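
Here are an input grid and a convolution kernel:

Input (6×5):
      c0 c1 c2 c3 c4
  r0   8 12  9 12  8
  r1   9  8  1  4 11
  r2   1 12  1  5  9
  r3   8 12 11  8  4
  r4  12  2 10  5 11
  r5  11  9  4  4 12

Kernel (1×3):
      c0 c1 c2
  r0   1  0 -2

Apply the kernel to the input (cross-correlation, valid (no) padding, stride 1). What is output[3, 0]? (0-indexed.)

The receptive field on the input at this output position is [8 12 11]. Elementwise product with the kernel and sum: 8·1 + 11·-2.

-14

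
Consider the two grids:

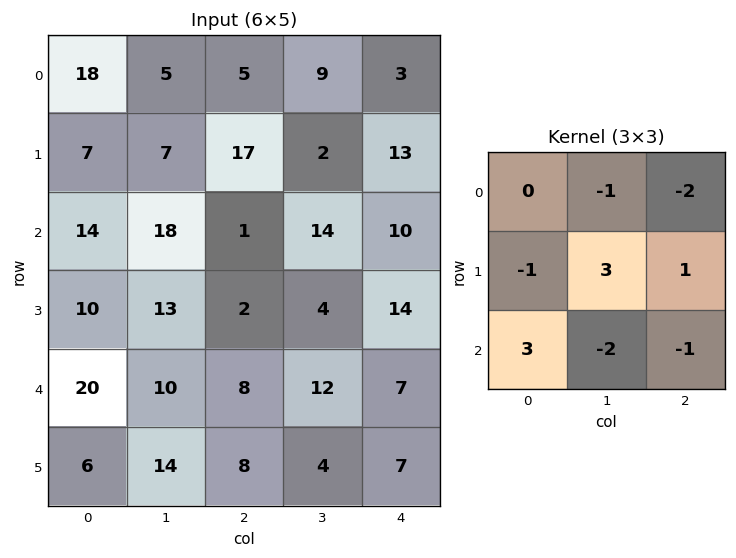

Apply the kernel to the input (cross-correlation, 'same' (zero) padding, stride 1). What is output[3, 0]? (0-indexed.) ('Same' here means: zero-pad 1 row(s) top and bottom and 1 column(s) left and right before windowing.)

-57

The receptive field on the zero-padded input at this output position is [0 14 18 / 0 10 13 / 0 20 10]. Elementwise product with the kernel and sum: 14·-1 + 18·-2 + 0·-1 + 10·3 + 13·1 + 0·3 + 20·-2 + 10·-1.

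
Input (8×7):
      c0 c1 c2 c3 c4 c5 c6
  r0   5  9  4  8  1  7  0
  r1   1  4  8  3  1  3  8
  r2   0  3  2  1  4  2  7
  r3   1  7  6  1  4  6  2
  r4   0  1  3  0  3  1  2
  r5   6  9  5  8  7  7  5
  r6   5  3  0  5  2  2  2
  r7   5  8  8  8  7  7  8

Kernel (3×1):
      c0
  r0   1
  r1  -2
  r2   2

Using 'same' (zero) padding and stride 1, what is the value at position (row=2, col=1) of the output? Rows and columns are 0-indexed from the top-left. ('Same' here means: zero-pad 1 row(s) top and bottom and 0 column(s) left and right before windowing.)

The receptive field on the zero-padded input at this output position is [4 / 3 / 7]. Elementwise product with the kernel and sum: 4·1 + 3·-2 + 7·2.

12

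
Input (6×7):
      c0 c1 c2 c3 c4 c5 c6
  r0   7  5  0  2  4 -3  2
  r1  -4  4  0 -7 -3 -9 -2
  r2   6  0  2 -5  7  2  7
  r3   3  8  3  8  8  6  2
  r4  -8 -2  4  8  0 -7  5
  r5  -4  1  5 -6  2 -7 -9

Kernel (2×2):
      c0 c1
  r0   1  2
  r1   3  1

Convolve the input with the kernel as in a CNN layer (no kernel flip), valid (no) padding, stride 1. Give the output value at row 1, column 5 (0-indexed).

0

The receptive field on the input at this output position is [-9 -2 / 2 7]. Elementwise product with the kernel and sum: -9·1 + -2·2 + 2·3 + 7·1.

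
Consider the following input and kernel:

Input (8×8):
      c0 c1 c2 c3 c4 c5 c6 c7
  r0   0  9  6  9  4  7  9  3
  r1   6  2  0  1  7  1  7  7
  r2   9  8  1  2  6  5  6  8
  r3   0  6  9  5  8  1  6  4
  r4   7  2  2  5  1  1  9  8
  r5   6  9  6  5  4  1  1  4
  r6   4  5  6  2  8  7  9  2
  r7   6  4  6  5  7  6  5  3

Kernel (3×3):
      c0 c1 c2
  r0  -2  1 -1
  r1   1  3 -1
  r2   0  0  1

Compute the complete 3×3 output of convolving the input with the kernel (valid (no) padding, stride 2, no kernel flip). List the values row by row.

16 -5 -1
0 11 1
19 25 5

Output[0,0]: The receptive field on the input at this output position is [0 9 6 / 6 2 0 / 9 8 1]. Elementwise product with the kernel and sum: 0·-2 + 9·1 + 6·-1 + 6·1 + 2·3 + 0·-1 + 1·1.
Output[0,1]: The receptive field on the input at this output position is [6 9 4 / 0 1 7 / 1 2 6]. Elementwise product with the kernel and sum: 6·-2 + 9·1 + 4·-1 + 0·1 + 1·3 + 7·-1 + 6·1.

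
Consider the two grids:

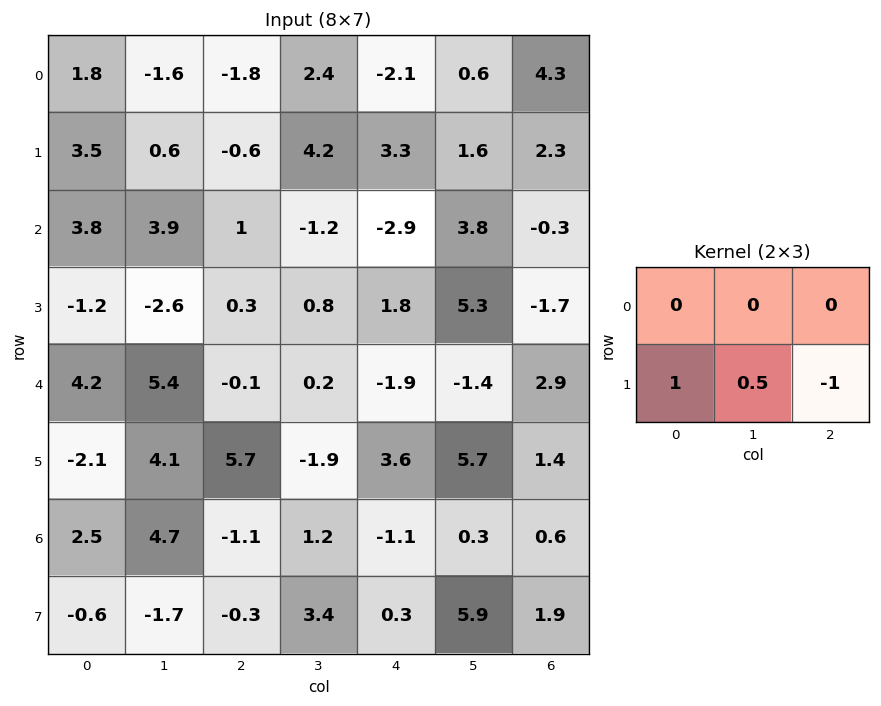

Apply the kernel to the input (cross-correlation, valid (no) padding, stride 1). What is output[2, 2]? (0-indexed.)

The receptive field on the input at this output position is [1 -1.2 -2.9 / 0.3 0.8 1.8]. Elementwise product with the kernel and sum: 0.3·1 + 0.8·0.5 + 1.8·-1.

-1.1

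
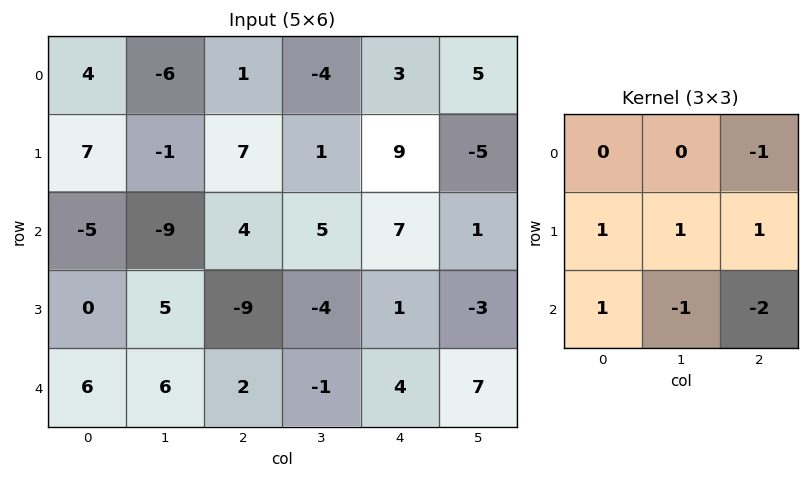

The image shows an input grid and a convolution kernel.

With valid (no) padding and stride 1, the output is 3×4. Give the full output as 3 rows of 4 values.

8 -12 -1 -4
-4 21 0 19
-12 -7 -24 -26

Output[0,0]: The receptive field on the input at this output position is [4 -6 1 / 7 -1 7 / -5 -9 4]. Elementwise product with the kernel and sum: 1·-1 + 7·1 + -1·1 + 7·1 + -5·1 + -9·-1 + 4·-2.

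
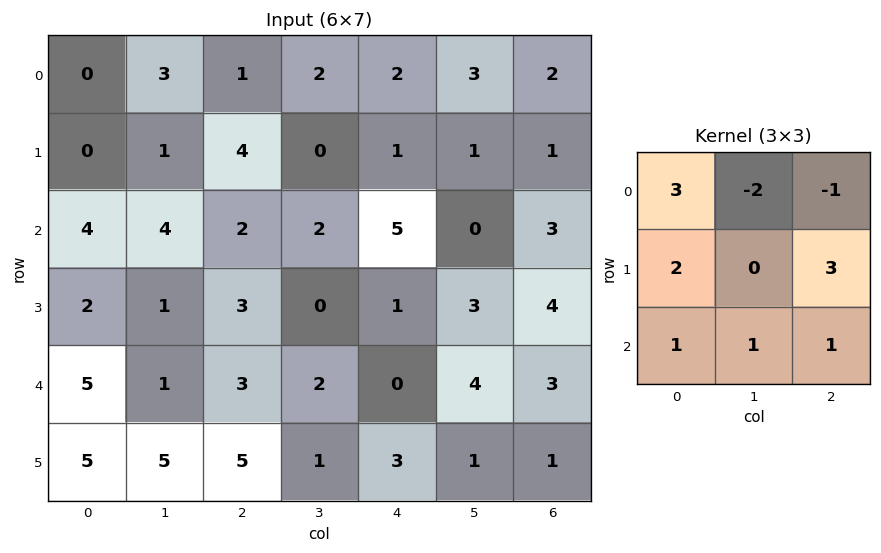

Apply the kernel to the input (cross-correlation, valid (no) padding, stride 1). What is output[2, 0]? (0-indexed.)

24

The receptive field on the input at this output position is [4 4 2 / 2 1 3 / 5 1 3]. Elementwise product with the kernel and sum: 4·3 + 4·-2 + 2·-1 + 2·2 + 3·3 + 5·1 + 1·1 + 3·1.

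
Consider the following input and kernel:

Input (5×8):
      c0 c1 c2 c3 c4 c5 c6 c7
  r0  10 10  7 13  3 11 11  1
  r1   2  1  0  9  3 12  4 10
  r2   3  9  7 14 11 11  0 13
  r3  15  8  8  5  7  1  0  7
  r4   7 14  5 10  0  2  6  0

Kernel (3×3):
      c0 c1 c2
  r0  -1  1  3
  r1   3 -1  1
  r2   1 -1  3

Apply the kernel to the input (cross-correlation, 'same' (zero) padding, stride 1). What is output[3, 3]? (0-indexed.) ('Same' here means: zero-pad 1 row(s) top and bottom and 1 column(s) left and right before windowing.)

61

The receptive field on the zero-padded input at this output position is [7 14 11 / 8 5 7 / 5 10 0]. Elementwise product with the kernel and sum: 7·-1 + 14·1 + 11·3 + 8·3 + 5·-1 + 7·1 + 5·1 + 10·-1 + 0·3.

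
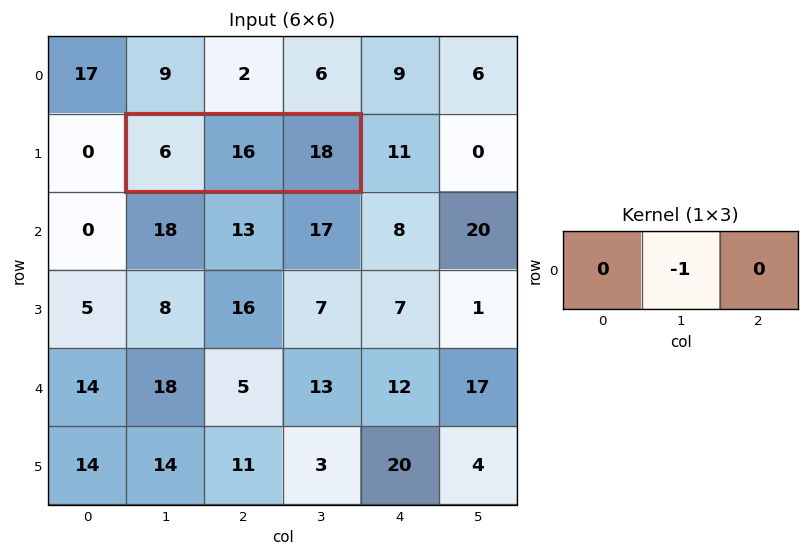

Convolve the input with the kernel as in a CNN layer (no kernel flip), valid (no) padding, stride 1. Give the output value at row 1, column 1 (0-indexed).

The receptive field on the input at this output position is [6 16 18]. Elementwise product with the kernel and sum: 16·-1.

-16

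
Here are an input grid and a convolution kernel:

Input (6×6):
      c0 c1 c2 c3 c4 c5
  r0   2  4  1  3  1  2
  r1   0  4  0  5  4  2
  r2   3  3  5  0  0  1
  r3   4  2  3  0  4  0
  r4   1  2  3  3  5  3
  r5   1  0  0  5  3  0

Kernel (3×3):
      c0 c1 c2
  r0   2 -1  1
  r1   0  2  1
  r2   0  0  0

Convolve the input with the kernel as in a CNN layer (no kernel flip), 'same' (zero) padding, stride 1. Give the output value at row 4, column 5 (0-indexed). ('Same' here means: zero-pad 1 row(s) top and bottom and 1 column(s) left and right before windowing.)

The receptive field on the zero-padded input at this output position is [4 0 0 / 5 3 0 / 3 0 0]. Elementwise product with the kernel and sum: 4·2 + 0·-1 + 0·1 + 3·2 + 0·1.

14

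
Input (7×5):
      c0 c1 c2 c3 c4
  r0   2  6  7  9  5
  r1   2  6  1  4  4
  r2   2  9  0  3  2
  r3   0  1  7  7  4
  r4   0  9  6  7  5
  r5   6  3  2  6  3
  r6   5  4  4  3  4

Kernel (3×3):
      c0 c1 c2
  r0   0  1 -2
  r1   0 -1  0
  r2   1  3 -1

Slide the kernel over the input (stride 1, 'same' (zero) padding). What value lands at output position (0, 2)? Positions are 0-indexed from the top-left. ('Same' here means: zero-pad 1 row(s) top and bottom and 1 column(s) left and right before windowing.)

The receptive field on the zero-padded input at this output position is [0 0 0 / 6 7 9 / 6 1 4]. Elementwise product with the kernel and sum: 0·1 + 0·-2 + 7·-1 + 6·1 + 1·3 + 4·-1.

-2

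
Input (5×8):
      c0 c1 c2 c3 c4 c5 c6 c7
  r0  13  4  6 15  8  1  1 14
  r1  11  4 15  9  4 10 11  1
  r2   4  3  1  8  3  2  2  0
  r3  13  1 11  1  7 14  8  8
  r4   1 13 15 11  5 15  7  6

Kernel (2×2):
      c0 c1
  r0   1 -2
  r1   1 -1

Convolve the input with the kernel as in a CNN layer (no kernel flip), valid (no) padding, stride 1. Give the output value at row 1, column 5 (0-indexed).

The receptive field on the input at this output position is [10 11 / 2 2]. Elementwise product with the kernel and sum: 10·1 + 11·-2 + 2·1 + 2·-1.

-12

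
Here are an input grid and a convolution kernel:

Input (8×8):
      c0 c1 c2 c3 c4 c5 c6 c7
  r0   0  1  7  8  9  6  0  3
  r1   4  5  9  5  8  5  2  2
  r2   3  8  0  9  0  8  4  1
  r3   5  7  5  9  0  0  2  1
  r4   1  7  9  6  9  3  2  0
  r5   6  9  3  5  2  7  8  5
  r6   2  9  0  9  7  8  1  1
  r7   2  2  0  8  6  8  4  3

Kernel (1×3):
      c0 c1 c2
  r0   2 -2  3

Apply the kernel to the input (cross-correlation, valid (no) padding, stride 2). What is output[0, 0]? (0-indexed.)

19

The receptive field on the input at this output position is [0 1 7]. Elementwise product with the kernel and sum: 0·2 + 1·-2 + 7·3.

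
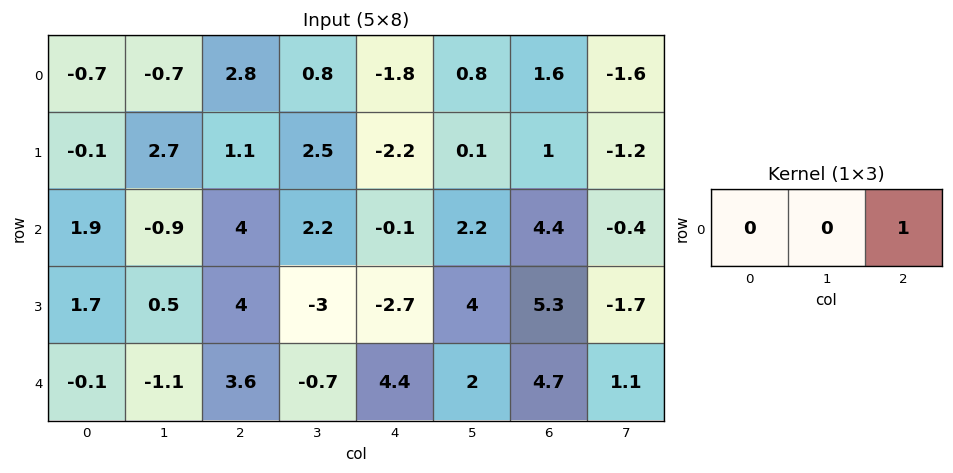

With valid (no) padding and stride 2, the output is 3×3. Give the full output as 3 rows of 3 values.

Output[0,0]: The receptive field on the input at this output position is [-0.7 -0.7 2.8]. Elementwise product with the kernel and sum: 2.8·1.
Output[0,1]: The receptive field on the input at this output position is [2.8 0.8 -1.8]. Elementwise product with the kernel and sum: -1.8·1.

2.8 -1.8 1.6
4 -0.1 4.4
3.6 4.4 4.7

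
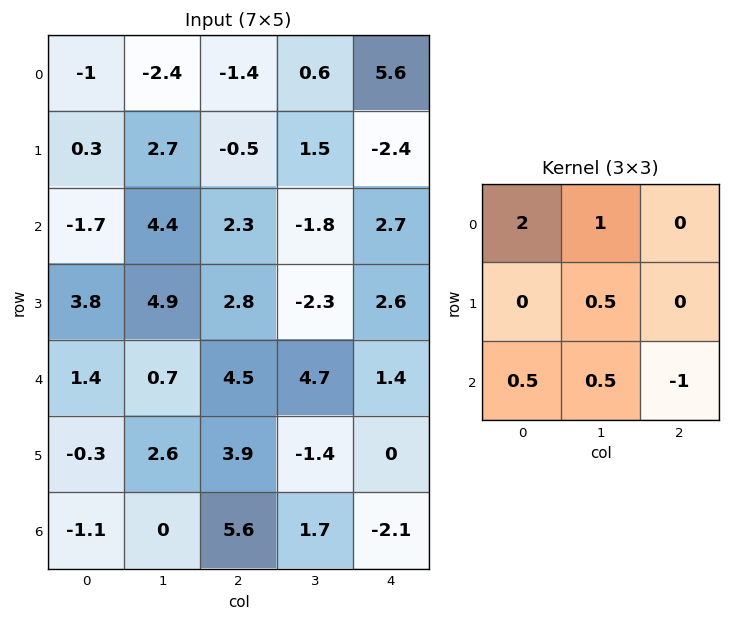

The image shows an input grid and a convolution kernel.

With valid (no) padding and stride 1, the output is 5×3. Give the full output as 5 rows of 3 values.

Output[0,0]: The receptive field on the input at this output position is [-1 -2.4 -1.4 / 0.3 2.7 -0.5 / -1.7 4.4 2.3]. Elementwise product with the kernel and sum: -1·2 + -2.4·1 + 2.7·0.5 + -1.7·0.5 + 4.4·0.5 + 2.3·-1.

-4 -1.3 -3.9
7.05 12.2 -2.75
0 10.4 4.85
10.1 19.5 6.9
-1.35 8.95 18.75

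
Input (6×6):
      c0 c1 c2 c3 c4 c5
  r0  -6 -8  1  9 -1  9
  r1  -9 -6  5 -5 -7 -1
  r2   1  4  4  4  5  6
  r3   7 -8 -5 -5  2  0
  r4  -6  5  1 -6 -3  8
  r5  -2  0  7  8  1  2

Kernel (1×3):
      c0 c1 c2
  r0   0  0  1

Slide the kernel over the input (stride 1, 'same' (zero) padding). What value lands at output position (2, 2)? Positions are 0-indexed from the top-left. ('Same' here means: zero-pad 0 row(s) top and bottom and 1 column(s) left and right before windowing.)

The receptive field on the zero-padded input at this output position is [4 4 4]. Elementwise product with the kernel and sum: 4·1.

4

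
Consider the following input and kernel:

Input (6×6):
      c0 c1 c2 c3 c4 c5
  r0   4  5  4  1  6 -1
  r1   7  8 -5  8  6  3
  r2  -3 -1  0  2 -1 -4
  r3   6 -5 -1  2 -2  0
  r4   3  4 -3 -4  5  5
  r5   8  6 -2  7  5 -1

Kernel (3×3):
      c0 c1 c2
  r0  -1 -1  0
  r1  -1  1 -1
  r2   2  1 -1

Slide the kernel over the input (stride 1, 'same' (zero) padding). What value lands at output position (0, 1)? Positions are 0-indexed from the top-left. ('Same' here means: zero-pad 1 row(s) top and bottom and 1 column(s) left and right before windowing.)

24

The receptive field on the zero-padded input at this output position is [0 0 0 / 4 5 4 / 7 8 -5]. Elementwise product with the kernel and sum: 0·-1 + 0·-1 + 4·-1 + 5·1 + 4·-1 + 7·2 + 8·1 + -5·-1.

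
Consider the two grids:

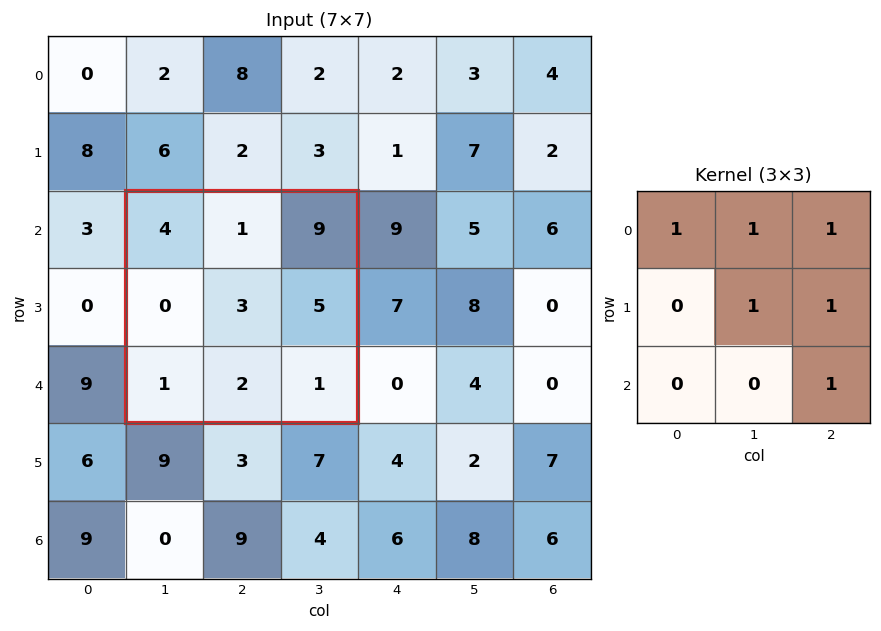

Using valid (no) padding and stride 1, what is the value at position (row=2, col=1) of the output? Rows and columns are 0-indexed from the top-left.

23

The receptive field on the input at this output position is [4 1 9 / 0 3 5 / 1 2 1]. Elementwise product with the kernel and sum: 4·1 + 1·1 + 9·1 + 3·1 + 5·1 + 1·1.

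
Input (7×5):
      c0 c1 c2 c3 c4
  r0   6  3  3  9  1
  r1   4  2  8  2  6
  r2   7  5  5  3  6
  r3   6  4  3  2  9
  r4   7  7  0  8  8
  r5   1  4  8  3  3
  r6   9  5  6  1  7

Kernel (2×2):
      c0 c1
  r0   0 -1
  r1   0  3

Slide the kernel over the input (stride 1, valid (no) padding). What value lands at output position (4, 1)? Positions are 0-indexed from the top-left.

24

The receptive field on the input at this output position is [7 0 / 4 8]. Elementwise product with the kernel and sum: 0·-1 + 8·3.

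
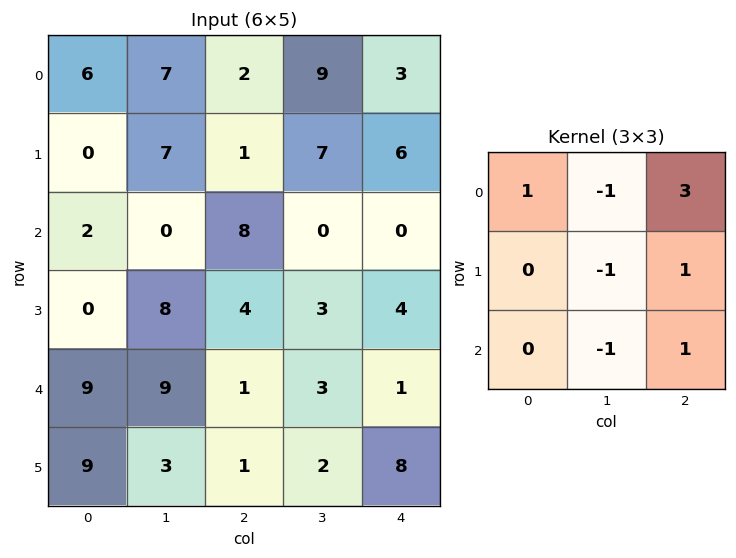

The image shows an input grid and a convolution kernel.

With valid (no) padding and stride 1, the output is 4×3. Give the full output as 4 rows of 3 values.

Output[0,0]: The receptive field on the input at this output position is [6 7 2 / 0 7 1 / 2 0 8]. Elementwise product with the kernel and sum: 6·1 + 7·-1 + 2·3 + 7·-1 + 1·1 + 0·-1 + 8·1.
Output[0,1]: The receptive field on the input at this output position is [7 2 9 / 7 1 7 / 0 8 0]. Elementwise product with the kernel and sum: 7·1 + 2·-1 + 9·3 + 1·-1 + 7·1 + 8·-1 + 0·1.

7 30 1
0 18 13
14 -7 7
-6 16 17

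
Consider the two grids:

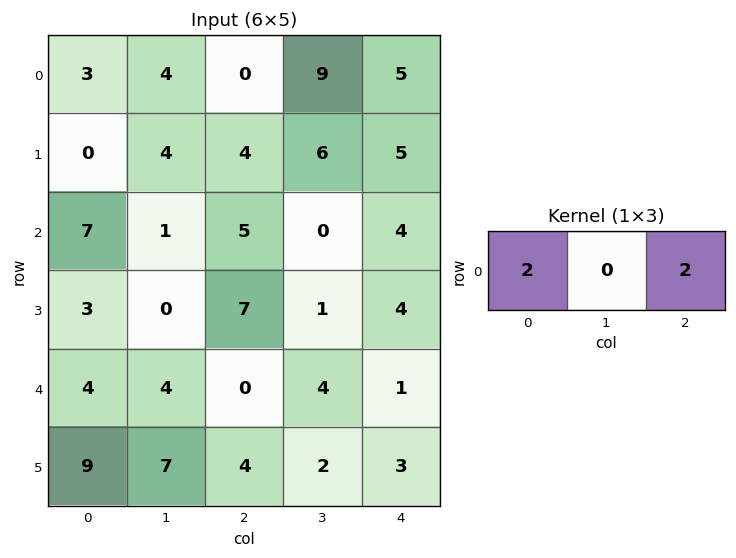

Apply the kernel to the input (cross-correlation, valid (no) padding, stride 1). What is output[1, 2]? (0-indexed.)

The receptive field on the input at this output position is [4 6 5]. Elementwise product with the kernel and sum: 4·2 + 5·2.

18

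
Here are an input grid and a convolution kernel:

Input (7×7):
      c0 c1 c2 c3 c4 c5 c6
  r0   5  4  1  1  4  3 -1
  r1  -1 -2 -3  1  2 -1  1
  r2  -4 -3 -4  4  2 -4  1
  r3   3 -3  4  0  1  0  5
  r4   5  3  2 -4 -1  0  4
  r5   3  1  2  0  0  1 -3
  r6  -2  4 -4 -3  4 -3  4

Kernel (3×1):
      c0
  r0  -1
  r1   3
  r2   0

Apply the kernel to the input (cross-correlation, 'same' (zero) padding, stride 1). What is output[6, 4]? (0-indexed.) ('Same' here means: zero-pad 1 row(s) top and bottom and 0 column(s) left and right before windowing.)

The receptive field on the zero-padded input at this output position is [0 / 4 / 0]. Elementwise product with the kernel and sum: 0·-1 + 4·3.

12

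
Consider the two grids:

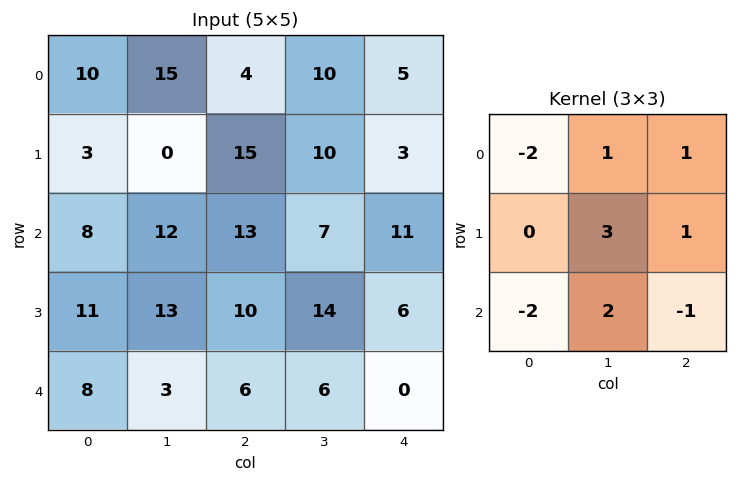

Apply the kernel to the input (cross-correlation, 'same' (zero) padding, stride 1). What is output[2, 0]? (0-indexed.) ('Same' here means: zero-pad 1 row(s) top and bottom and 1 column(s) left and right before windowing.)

48

The receptive field on the zero-padded input at this output position is [0 3 0 / 0 8 12 / 0 11 13]. Elementwise product with the kernel and sum: 0·-2 + 3·1 + 0·1 + 8·3 + 12·1 + 0·-2 + 11·2 + 13·-1.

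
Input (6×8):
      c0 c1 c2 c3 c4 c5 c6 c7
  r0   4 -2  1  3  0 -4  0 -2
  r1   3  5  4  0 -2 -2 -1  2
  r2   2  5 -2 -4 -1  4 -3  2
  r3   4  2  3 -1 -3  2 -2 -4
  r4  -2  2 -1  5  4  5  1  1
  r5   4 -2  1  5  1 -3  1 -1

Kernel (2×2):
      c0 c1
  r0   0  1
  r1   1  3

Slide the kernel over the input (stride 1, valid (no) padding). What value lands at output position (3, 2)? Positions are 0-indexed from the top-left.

13

The receptive field on the input at this output position is [3 -1 / -1 5]. Elementwise product with the kernel and sum: -1·1 + -1·1 + 5·3.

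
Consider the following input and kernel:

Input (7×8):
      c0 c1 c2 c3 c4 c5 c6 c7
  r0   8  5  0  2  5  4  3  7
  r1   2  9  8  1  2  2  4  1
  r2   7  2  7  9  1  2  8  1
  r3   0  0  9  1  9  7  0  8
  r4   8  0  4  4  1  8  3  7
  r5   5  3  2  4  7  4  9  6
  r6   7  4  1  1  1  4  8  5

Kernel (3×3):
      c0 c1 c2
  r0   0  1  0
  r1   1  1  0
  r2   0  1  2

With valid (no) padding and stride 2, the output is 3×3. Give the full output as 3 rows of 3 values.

32 22 26
10 25 32
14 13 39

Output[0,0]: The receptive field on the input at this output position is [8 5 0 / 2 9 8 / 7 2 7]. Elementwise product with the kernel and sum: 5·1 + 2·1 + 9·1 + 2·1 + 7·2.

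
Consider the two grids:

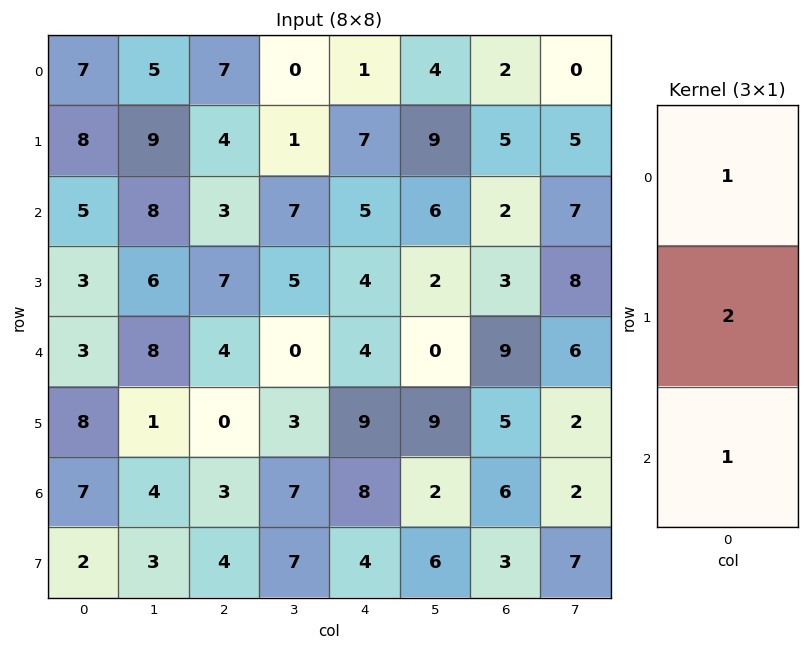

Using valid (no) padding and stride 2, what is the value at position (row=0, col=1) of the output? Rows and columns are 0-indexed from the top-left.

The receptive field on the input at this output position is [7 / 4 / 3]. Elementwise product with the kernel and sum: 7·1 + 4·2 + 3·1.

18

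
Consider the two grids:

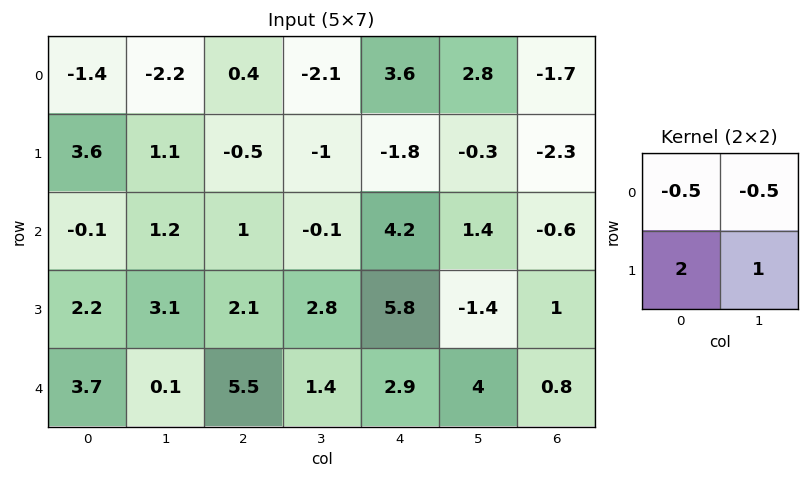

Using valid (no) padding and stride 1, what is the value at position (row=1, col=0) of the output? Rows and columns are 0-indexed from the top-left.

-1.35

The receptive field on the input at this output position is [3.6 1.1 / -0.1 1.2]. Elementwise product with the kernel and sum: 3.6·-0.5 + 1.1·-0.5 + -0.1·2 + 1.2·1.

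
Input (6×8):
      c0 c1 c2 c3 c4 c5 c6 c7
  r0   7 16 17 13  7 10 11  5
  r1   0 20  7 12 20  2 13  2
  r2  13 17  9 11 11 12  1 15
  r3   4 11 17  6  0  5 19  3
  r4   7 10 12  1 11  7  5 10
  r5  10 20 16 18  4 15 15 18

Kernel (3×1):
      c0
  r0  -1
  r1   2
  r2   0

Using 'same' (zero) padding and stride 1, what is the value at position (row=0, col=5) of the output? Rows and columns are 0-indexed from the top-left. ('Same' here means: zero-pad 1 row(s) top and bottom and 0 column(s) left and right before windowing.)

The receptive field on the zero-padded input at this output position is [0 / 10 / 2]. Elementwise product with the kernel and sum: 0·-1 + 10·2.

20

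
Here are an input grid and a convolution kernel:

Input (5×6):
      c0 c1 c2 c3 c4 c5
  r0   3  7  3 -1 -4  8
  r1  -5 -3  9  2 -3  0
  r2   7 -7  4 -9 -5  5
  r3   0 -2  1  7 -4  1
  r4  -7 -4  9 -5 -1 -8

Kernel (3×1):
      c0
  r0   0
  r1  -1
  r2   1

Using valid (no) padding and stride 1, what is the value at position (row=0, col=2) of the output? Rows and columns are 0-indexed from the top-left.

-5

The receptive field on the input at this output position is [3 / 9 / 4]. Elementwise product with the kernel and sum: 9·-1 + 4·1.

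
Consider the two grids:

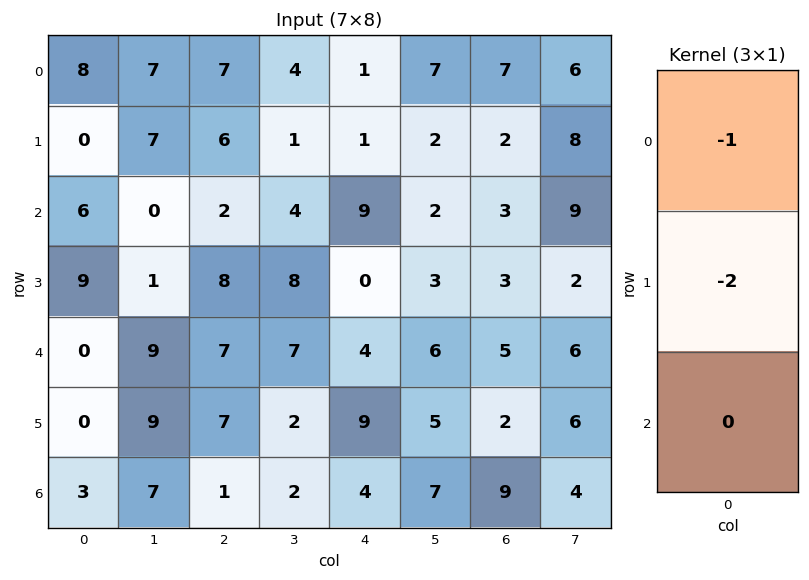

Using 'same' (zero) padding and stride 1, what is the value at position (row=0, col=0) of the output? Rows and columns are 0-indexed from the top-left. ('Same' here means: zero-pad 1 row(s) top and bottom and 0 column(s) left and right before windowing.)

-16

The receptive field on the zero-padded input at this output position is [0 / 8 / 0]. Elementwise product with the kernel and sum: 0·-1 + 8·-2.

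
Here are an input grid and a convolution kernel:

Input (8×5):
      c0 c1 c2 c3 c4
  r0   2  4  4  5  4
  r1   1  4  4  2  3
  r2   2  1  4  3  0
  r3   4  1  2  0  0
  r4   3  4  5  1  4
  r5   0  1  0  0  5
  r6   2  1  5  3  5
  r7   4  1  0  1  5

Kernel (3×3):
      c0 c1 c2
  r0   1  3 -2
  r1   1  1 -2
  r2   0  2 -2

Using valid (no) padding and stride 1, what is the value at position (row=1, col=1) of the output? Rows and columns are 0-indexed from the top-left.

15

The receptive field on the input at this output position is [4 4 2 / 1 4 3 / 1 2 0]. Elementwise product with the kernel and sum: 4·1 + 4·3 + 2·-2 + 1·1 + 4·1 + 3·-2 + 2·2 + 0·-2.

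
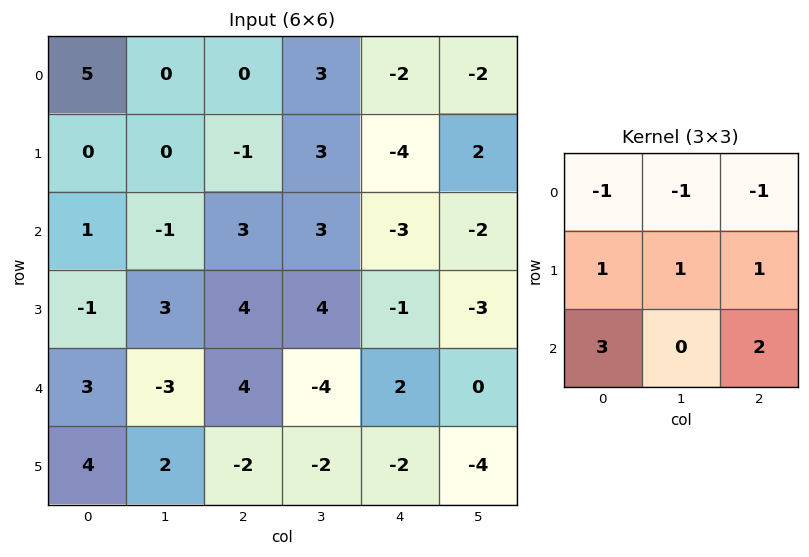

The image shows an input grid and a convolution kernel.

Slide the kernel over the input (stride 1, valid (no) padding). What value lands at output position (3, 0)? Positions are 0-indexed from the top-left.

6

The receptive field on the input at this output position is [-1 3 4 / 3 -3 4 / 4 2 -2]. Elementwise product with the kernel and sum: -1·-1 + 3·-1 + 4·-1 + 3·1 + -3·1 + 4·1 + 4·3 + -2·2.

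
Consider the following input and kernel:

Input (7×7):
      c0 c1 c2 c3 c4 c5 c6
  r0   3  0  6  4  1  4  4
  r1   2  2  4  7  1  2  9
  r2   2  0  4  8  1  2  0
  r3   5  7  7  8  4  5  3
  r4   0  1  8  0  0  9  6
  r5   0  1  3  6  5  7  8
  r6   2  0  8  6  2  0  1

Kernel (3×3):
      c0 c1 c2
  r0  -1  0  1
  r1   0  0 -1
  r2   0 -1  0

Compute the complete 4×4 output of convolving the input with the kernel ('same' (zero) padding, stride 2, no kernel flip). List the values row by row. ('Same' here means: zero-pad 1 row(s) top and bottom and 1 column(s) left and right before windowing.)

Output[0,0]: The receptive field on the zero-padded input at this output position is [0 0 0 / 0 3 0 / 0 2 2]. Elementwise product with the kernel and sum: 0·-1 + 0·1 + 0·-1 + 2·-1.

-2 -8 -5 -9
-3 -10 -11 -5
6 -2 -17 -13
1 -1 1 -7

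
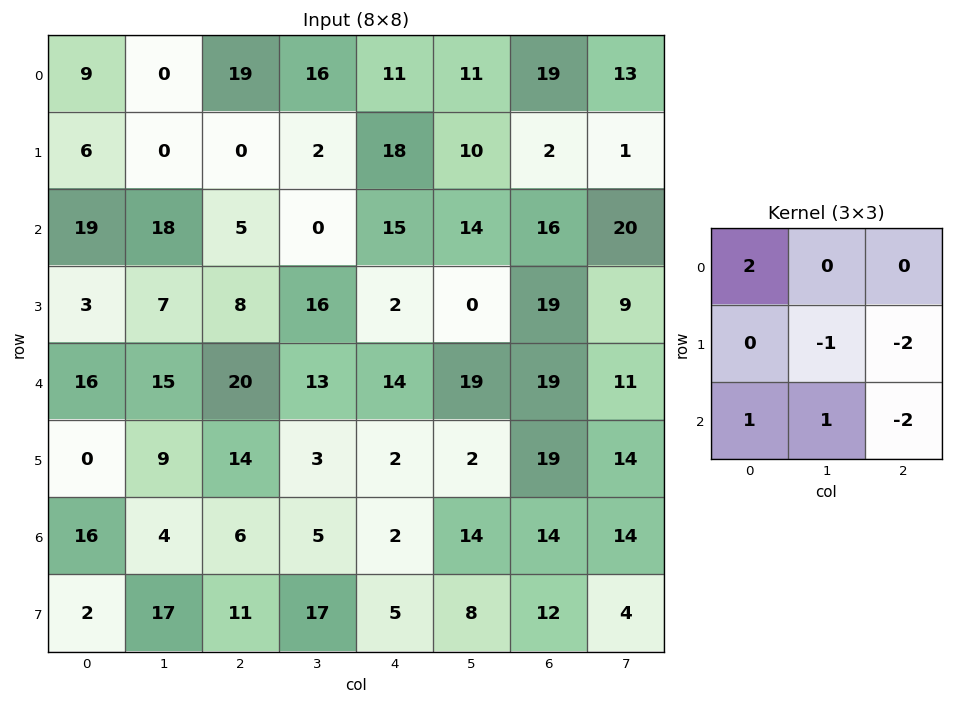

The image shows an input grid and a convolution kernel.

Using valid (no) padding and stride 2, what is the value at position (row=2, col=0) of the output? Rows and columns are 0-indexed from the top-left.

The receptive field on the input at this output position is [16 15 20 / 0 9 14 / 16 4 6]. Elementwise product with the kernel and sum: 16·2 + 9·-1 + 14·-2 + 16·1 + 4·1 + 6·-2.

3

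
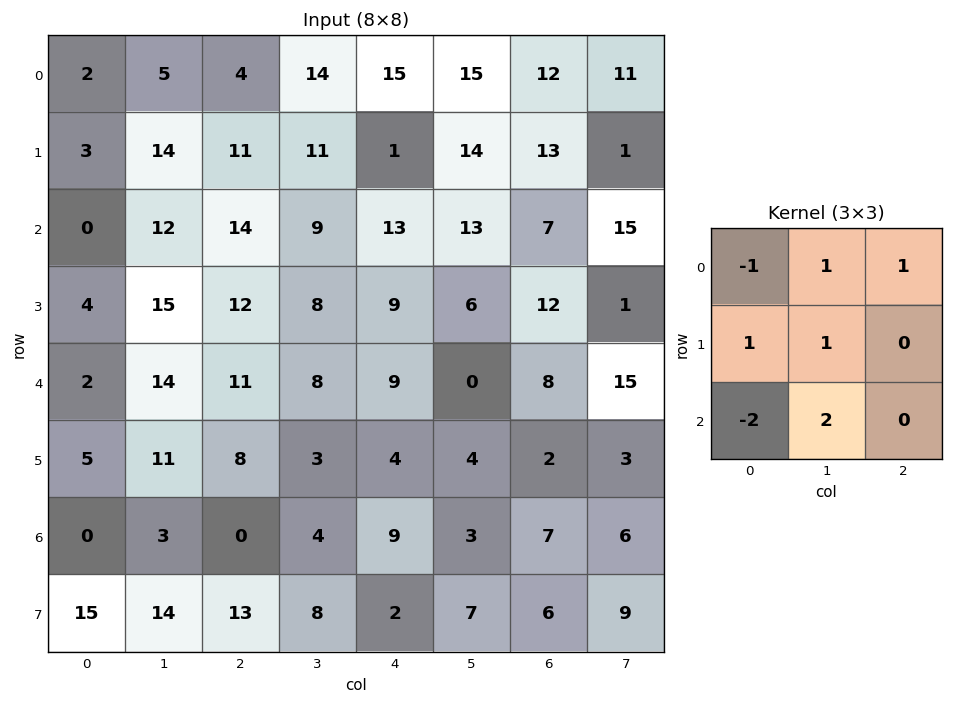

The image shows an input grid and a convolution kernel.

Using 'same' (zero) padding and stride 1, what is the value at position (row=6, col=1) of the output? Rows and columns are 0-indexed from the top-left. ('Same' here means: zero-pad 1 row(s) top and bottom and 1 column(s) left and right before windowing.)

The receptive field on the zero-padded input at this output position is [5 11 8 / 0 3 0 / 15 14 13]. Elementwise product with the kernel and sum: 5·-1 + 11·1 + 8·1 + 0·1 + 3·1 + 15·-2 + 14·2.

15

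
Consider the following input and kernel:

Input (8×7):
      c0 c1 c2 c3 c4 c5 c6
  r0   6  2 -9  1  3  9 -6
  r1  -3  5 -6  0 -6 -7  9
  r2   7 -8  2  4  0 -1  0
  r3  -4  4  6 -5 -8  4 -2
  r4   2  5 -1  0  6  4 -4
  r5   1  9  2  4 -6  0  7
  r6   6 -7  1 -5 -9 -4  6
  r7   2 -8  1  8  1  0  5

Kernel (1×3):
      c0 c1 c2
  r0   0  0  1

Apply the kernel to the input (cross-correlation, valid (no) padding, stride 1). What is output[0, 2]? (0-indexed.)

3

The receptive field on the input at this output position is [-9 1 3]. Elementwise product with the kernel and sum: 3·1.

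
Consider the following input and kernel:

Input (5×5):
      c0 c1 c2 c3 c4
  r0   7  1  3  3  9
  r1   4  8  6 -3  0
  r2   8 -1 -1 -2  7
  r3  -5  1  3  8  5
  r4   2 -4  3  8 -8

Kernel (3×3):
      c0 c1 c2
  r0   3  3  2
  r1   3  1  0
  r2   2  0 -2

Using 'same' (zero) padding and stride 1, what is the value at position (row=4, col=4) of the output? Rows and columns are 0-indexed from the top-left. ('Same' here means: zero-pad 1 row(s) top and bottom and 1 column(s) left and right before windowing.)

The receptive field on the zero-padded input at this output position is [8 5 0 / 8 -8 0 / 0 0 0]. Elementwise product with the kernel and sum: 8·3 + 5·3 + 0·2 + 8·3 + -8·1 + 0·2 + 0·-2.

55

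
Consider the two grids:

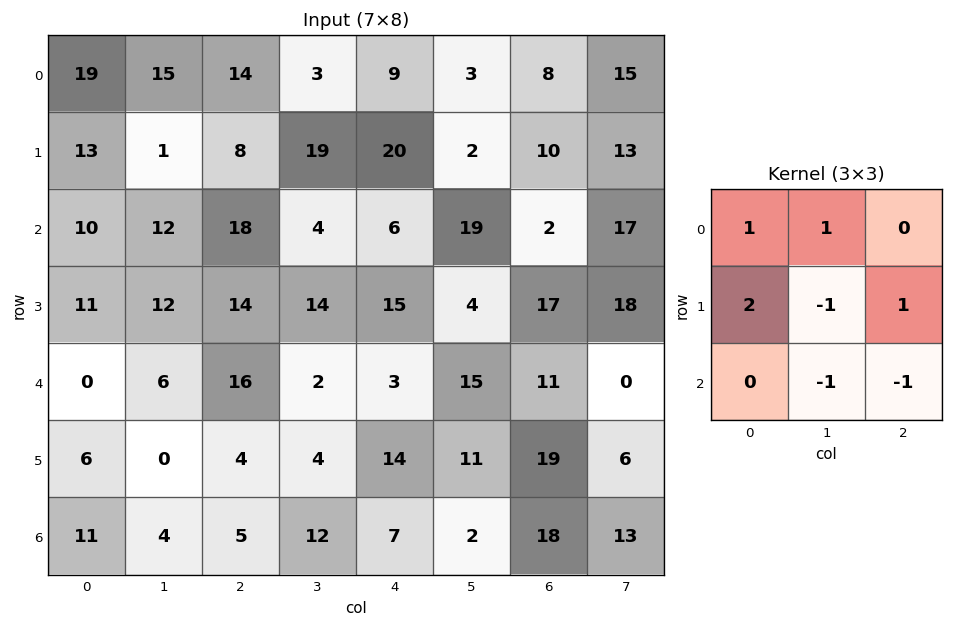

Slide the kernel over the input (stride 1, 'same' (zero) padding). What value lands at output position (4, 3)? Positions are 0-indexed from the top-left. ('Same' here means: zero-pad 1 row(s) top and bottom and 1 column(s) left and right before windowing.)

43

The receptive field on the zero-padded input at this output position is [14 14 15 / 16 2 3 / 4 4 14]. Elementwise product with the kernel and sum: 14·1 + 14·1 + 16·2 + 2·-1 + 3·1 + 4·-1 + 14·-1.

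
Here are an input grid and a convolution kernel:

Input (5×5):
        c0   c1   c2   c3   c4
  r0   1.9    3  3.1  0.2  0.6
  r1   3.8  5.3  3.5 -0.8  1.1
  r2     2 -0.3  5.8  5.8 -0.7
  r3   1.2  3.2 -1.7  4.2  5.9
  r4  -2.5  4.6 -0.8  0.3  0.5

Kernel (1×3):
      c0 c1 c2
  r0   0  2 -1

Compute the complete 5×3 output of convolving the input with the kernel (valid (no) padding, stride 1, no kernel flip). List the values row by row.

2.9 6 -0.2
7.1 7.8 -2.7
-6.4 5.8 12.3
8.1 -7.6 2.5
10 -1.9 0.1

Output[0,0]: The receptive field on the input at this output position is [1.9 3 3.1]. Elementwise product with the kernel and sum: 3·2 + 3.1·-1.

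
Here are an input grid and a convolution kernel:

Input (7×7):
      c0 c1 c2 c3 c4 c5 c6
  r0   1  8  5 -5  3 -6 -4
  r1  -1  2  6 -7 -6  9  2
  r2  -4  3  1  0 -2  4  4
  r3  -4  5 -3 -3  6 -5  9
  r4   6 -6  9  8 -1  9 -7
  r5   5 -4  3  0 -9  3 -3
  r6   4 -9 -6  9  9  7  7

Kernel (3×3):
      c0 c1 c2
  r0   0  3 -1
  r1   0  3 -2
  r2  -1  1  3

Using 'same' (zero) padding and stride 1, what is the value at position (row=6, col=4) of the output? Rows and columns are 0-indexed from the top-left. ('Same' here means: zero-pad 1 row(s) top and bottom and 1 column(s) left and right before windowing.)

-17

The receptive field on the zero-padded input at this output position is [0 -9 3 / 9 9 7 / 0 0 0]. Elementwise product with the kernel and sum: -9·3 + 3·-1 + 9·3 + 7·-2 + 0·-1 + 0·1 + 0·3.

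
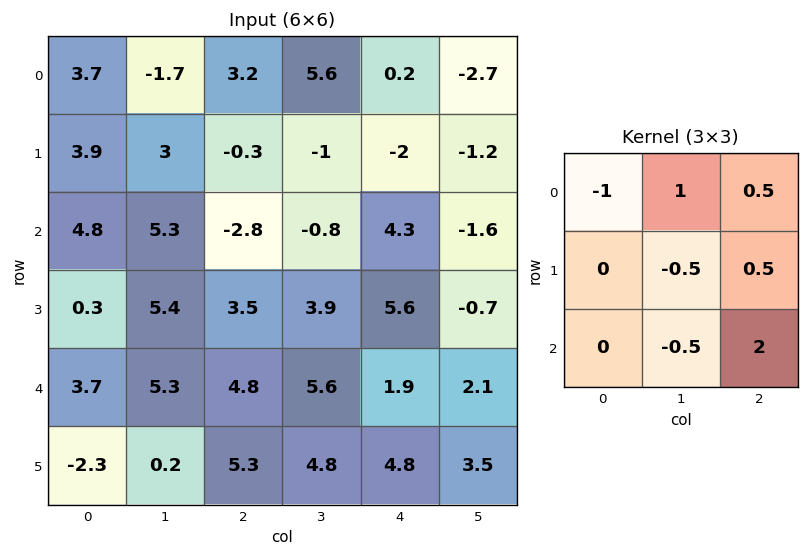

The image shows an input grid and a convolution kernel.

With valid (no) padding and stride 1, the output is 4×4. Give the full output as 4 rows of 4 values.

Output[0,0]: The receptive field on the input at this output position is [3.7 -1.7 3.2 / 3.9 3 -0.3 / 4.8 5.3 -2.8]. Elementwise product with the kernel and sum: 3.7·-1 + -1.7·1 + 3.2·0.5 + 3·-0.5 + -0.3·0.5 + 5.3·-0.5 + -2.8·2.
Output[0,1]: The receptive field on the input at this output position is [-1.7 3.2 5.6 / 3 -0.3 -1 / 5.3 -2.8 -0.8]. Elementwise product with the kernel and sum: -1.7·-1 + 3.2·1 + 5.6·0.5 + -0.3·-0.5 + -1·0.5 + -2.8·-0.5 + -0.8·2.

-13.7 7.15 11 -11.7
-0.8 3.25 10.1 -8.75
5.1 0.5 6 4.4
17.1 7.4 8.55 6.05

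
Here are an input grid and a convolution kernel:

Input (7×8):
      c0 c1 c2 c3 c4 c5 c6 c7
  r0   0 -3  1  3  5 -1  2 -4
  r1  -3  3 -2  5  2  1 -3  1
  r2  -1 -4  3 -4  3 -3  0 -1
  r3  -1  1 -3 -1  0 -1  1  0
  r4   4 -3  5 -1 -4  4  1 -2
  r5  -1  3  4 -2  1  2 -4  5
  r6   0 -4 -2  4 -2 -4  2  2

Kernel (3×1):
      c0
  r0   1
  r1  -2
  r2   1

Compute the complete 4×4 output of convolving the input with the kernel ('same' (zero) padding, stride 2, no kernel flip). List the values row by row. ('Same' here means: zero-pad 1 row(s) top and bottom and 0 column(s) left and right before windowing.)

-3 -4 -8 -7
-2 -11 -4 -2
-10 -9 9 -5
-1 8 5 -8

Output[0,0]: The receptive field on the zero-padded input at this output position is [0 / 0 / -3]. Elementwise product with the kernel and sum: 0·1 + 0·-2 + -3·1.
Output[0,1]: The receptive field on the zero-padded input at this output position is [0 / 1 / -2]. Elementwise product with the kernel and sum: 0·1 + 1·-2 + -2·1.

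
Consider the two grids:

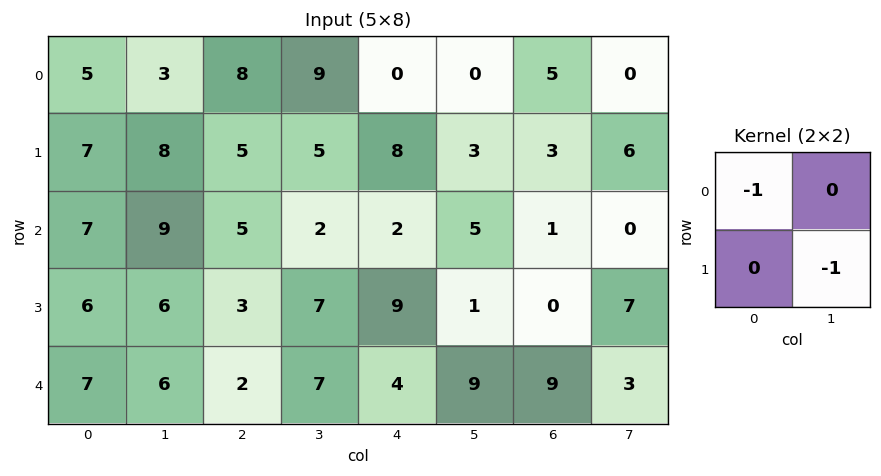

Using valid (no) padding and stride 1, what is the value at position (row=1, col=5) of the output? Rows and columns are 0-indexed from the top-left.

-4

The receptive field on the input at this output position is [3 3 / 5 1]. Elementwise product with the kernel and sum: 3·-1 + 1·-1.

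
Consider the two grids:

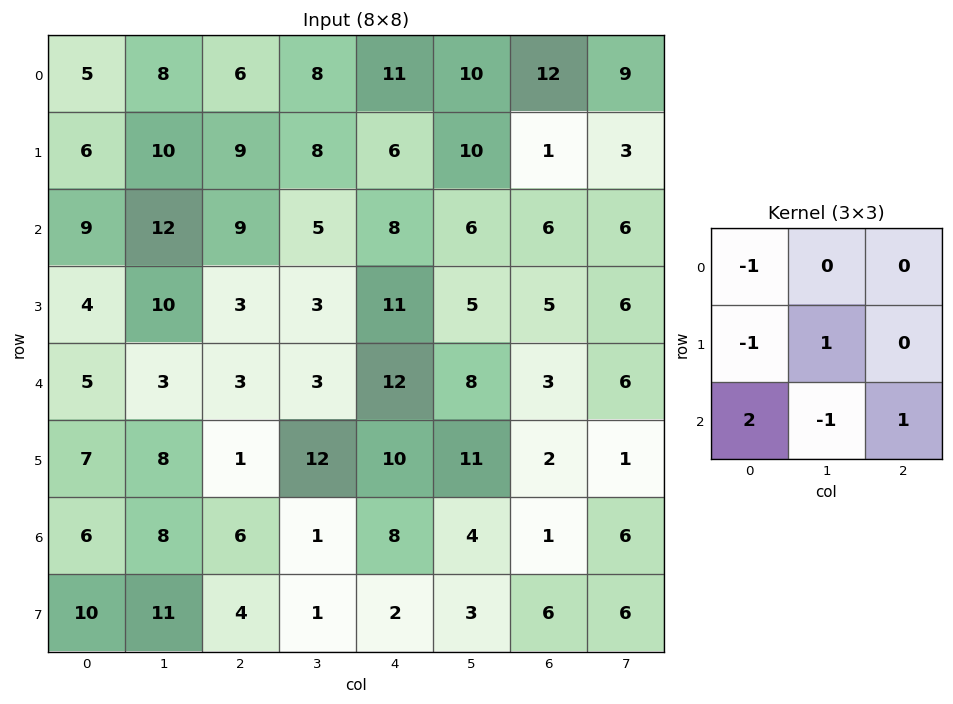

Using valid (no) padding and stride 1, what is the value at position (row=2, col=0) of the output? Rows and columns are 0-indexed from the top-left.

7

The receptive field on the input at this output position is [9 12 9 / 4 10 3 / 5 3 3]. Elementwise product with the kernel and sum: 9·-1 + 4·-1 + 10·1 + 5·2 + 3·-1 + 3·1.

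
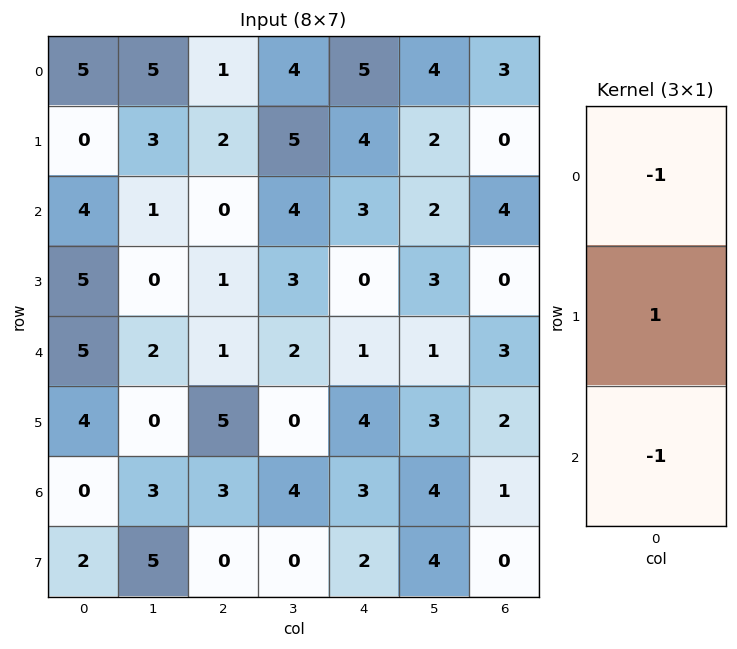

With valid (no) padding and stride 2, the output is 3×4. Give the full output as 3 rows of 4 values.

Output[0,0]: The receptive field on the input at this output position is [5 / 0 / 4]. Elementwise product with the kernel and sum: 5·-1 + 0·1 + 4·-1.
Output[0,1]: The receptive field on the input at this output position is [1 / 2 / 0]. Elementwise product with the kernel and sum: 1·-1 + 2·1 + 0·-1.

-9 1 -4 -7
-4 0 -4 -7
-1 1 0 -2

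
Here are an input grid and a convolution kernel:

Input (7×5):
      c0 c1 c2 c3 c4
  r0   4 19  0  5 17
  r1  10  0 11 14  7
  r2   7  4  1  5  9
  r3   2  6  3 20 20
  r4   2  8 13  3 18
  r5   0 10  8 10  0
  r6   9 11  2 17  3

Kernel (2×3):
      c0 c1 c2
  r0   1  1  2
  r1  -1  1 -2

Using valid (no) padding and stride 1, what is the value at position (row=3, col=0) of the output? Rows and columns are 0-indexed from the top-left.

The receptive field on the input at this output position is [2 6 3 / 2 8 13]. Elementwise product with the kernel and sum: 2·1 + 6·1 + 3·2 + 2·-1 + 8·1 + 13·-2.

-6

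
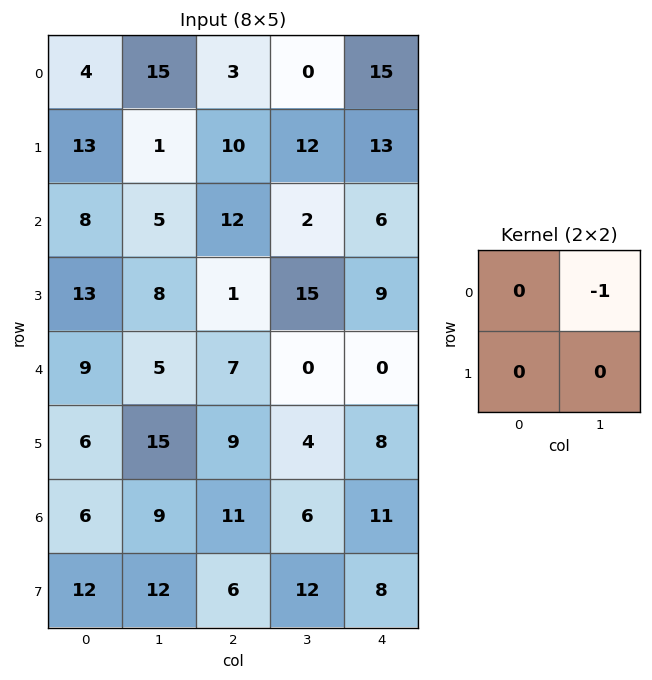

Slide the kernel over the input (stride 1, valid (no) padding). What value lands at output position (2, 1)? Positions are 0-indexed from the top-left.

-12

The receptive field on the input at this output position is [5 12 / 8 1]. Elementwise product with the kernel and sum: 12·-1.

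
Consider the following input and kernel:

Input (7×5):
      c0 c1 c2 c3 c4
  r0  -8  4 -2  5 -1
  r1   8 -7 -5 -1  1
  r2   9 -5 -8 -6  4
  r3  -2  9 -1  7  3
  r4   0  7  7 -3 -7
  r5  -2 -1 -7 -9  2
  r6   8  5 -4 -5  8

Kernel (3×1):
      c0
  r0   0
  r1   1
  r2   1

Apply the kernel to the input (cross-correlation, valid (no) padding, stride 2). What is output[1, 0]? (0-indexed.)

-2

The receptive field on the input at this output position is [9 / -2 / 0]. Elementwise product with the kernel and sum: -2·1 + 0·1.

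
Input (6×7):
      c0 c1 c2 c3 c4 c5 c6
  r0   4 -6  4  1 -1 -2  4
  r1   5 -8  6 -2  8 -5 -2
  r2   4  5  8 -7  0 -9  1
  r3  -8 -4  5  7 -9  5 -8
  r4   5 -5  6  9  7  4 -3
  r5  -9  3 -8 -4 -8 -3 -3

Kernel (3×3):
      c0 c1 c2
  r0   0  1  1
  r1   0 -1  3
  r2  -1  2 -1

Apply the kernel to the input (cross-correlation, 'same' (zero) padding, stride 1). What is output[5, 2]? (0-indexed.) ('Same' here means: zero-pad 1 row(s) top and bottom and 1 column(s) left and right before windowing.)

11

The receptive field on the zero-padded input at this output position is [-5 6 9 / 3 -8 -4 / 0 0 0]. Elementwise product with the kernel and sum: 6·1 + 9·1 + -8·-1 + -4·3 + 0·-1 + 0·2 + 0·-1.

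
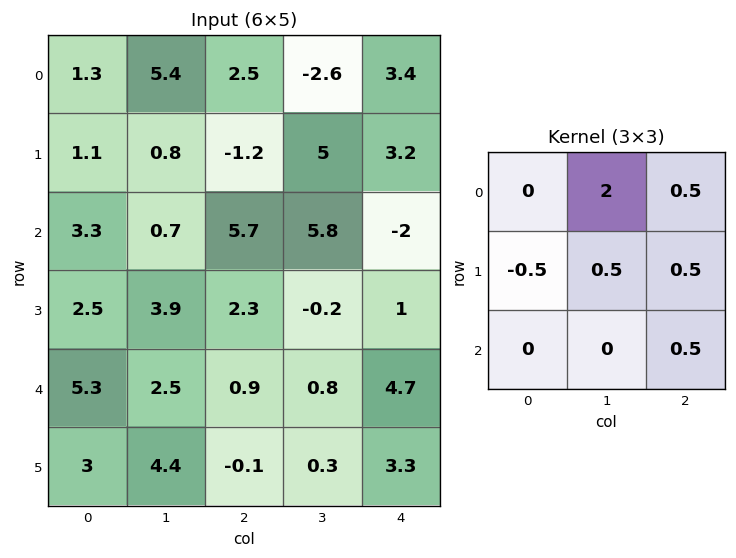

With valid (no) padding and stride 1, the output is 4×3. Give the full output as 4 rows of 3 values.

14.15 8.1 0.2
3.7 5.4 11.15
6.55 13.8 12.2
7.95 4.25 4.05

Output[0,0]: The receptive field on the input at this output position is [1.3 5.4 2.5 / 1.1 0.8 -1.2 / 3.3 0.7 5.7]. Elementwise product with the kernel and sum: 5.4·2 + 2.5·0.5 + 1.1·-0.5 + 0.8·0.5 + -1.2·0.5 + 5.7·0.5.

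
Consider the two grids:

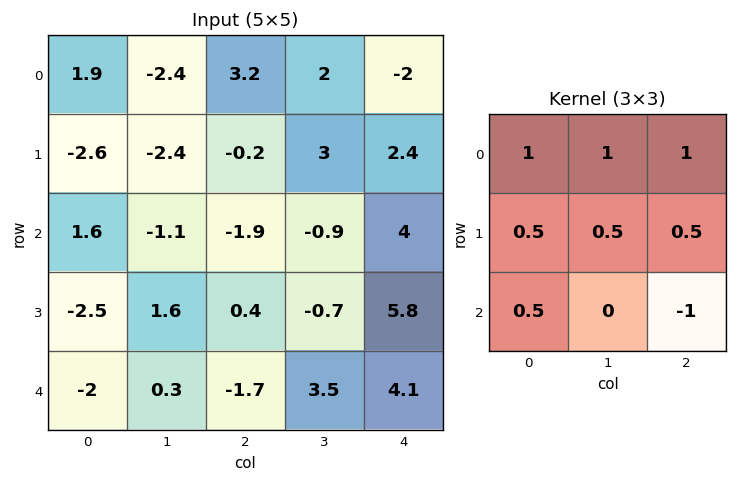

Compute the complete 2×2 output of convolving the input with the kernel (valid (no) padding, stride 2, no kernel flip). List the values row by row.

Output[0,0]: The receptive field on the input at this output position is [1.9 -2.4 3.2 / -2.6 -2.4 -0.2 / 1.6 -1.1 -1.9]. Elementwise product with the kernel and sum: 1.9·1 + -2.4·1 + 3.2·1 + -2.6·0.5 + -2.4·0.5 + -0.2·0.5 + 1.6·0.5 + -1.9·-1.

2.8 0.85
-0.95 -1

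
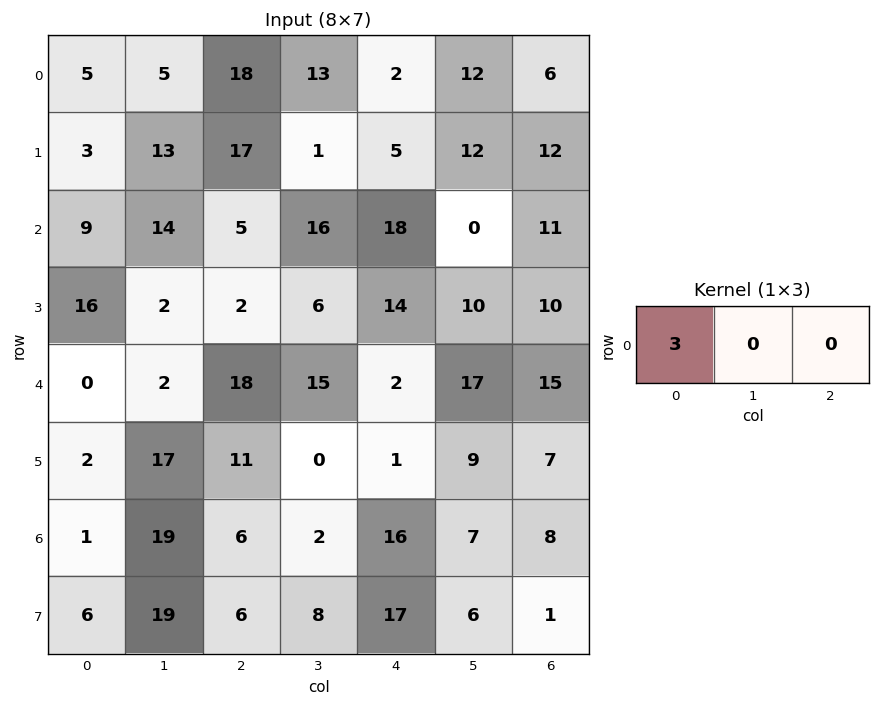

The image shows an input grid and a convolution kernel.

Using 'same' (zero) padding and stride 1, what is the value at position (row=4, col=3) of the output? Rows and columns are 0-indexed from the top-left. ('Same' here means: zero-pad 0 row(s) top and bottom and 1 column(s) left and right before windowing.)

54

The receptive field on the zero-padded input at this output position is [18 15 2]. Elementwise product with the kernel and sum: 18·3.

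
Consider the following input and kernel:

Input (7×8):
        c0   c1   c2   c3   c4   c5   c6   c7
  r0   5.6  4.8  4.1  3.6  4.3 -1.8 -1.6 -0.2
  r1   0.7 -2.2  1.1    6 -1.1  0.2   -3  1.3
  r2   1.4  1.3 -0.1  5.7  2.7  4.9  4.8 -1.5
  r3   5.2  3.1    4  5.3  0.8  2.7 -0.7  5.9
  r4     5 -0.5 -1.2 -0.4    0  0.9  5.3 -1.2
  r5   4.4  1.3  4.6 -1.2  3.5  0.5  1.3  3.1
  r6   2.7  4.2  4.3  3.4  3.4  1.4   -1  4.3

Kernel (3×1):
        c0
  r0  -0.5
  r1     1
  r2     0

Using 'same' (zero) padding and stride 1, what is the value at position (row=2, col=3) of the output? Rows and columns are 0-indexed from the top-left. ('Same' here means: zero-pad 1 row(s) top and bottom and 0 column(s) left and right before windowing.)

2.7

The receptive field on the zero-padded input at this output position is [6 / 5.7 / 5.3]. Elementwise product with the kernel and sum: 6·-0.5 + 5.7·1.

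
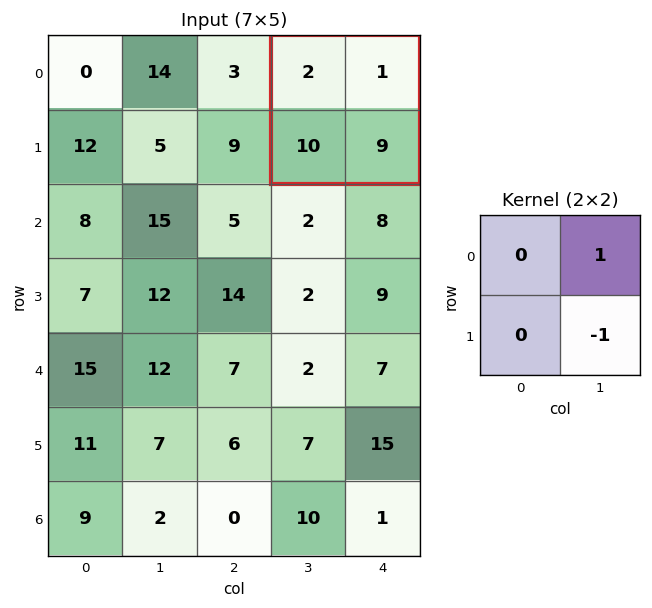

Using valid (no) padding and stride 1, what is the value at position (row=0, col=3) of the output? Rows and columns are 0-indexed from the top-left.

-8

The receptive field on the input at this output position is [2 1 / 10 9]. Elementwise product with the kernel and sum: 1·1 + 9·-1.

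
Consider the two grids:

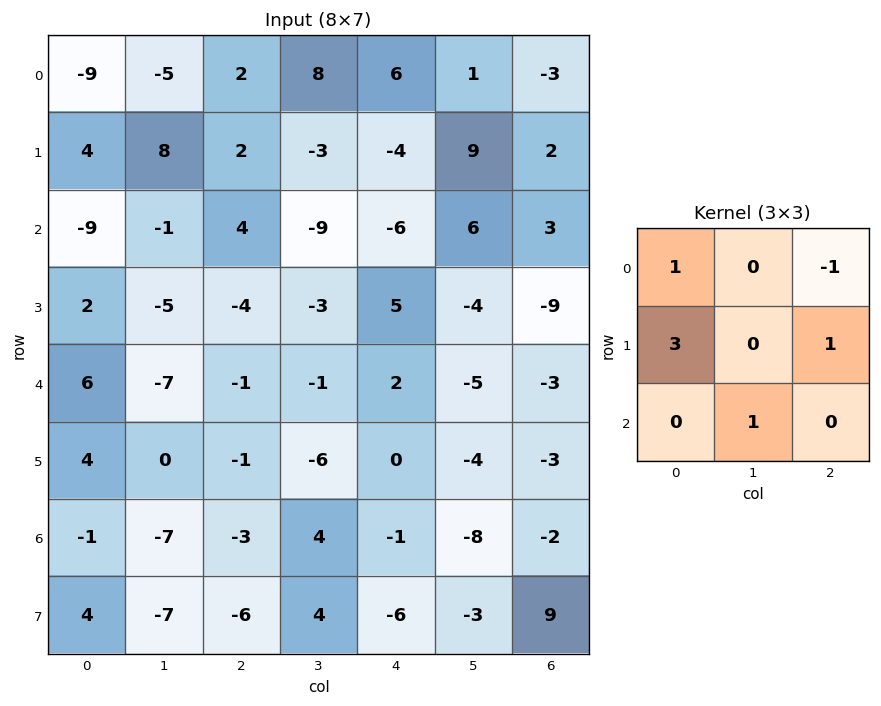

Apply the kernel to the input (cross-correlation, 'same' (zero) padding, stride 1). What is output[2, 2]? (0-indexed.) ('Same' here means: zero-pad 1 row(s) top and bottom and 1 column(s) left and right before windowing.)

-5

The receptive field on the zero-padded input at this output position is [8 2 -3 / -1 4 -9 / -5 -4 -3]. Elementwise product with the kernel and sum: 8·1 + -3·-1 + -1·3 + -9·1 + -4·1.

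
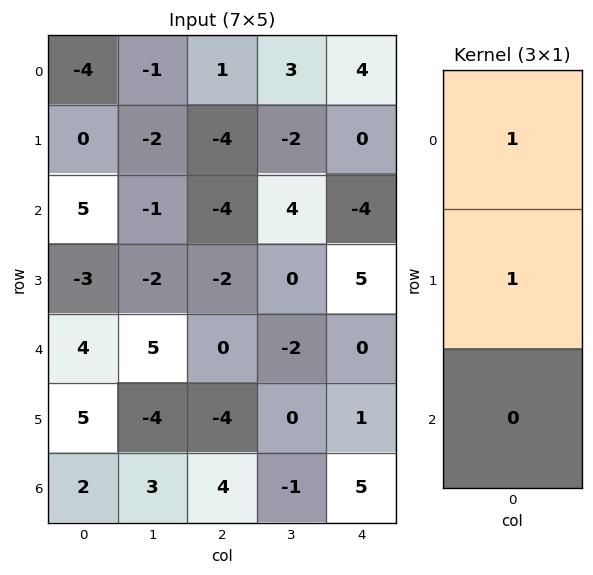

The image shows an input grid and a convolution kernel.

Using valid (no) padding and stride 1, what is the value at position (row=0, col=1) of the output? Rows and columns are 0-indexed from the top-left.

The receptive field on the input at this output position is [-1 / -2 / -1]. Elementwise product with the kernel and sum: -1·1 + -2·1.

-3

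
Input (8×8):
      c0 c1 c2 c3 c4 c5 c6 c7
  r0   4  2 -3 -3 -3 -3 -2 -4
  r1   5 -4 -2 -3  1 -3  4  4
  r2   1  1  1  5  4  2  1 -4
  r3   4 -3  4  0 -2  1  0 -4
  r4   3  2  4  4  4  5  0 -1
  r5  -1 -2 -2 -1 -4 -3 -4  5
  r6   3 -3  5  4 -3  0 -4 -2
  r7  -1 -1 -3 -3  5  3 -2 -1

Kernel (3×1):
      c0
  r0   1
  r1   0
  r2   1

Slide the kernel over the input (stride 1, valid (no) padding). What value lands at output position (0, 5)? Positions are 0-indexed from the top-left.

The receptive field on the input at this output position is [-3 / -3 / 2]. Elementwise product with the kernel and sum: -3·1 + 2·1.

-1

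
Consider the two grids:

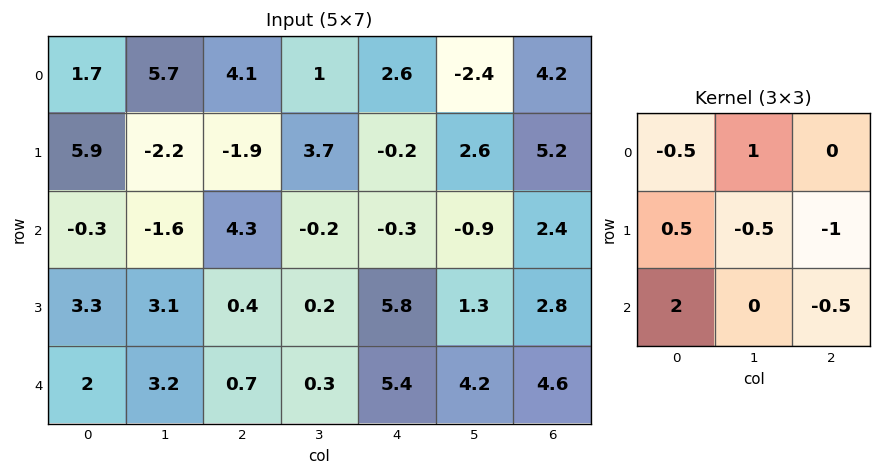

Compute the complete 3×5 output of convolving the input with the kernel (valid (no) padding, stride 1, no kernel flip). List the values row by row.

8.05 -5.7 5.1 1.5 -12.1
-2.4 2.55 5.1 -1.35 10.8
1.9 12.5 -9.35 -5.8 7.2

Output[0,0]: The receptive field on the input at this output position is [1.7 5.7 4.1 / 5.9 -2.2 -1.9 / -0.3 -1.6 4.3]. Elementwise product with the kernel and sum: 1.7·-0.5 + 5.7·1 + 5.9·0.5 + -2.2·-0.5 + -1.9·-1 + -0.3·2 + 4.3·-0.5.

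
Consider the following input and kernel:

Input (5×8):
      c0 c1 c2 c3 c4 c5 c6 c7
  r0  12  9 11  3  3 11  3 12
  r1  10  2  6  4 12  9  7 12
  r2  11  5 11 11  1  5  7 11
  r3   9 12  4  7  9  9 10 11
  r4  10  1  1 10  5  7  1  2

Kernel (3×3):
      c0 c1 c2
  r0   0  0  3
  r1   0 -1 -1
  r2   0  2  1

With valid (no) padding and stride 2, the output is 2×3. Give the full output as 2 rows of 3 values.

Output[0,0]: The receptive field on the input at this output position is [12 9 11 / 10 2 6 / 11 5 11]. Elementwise product with the kernel and sum: 11·3 + 2·-1 + 6·-1 + 5·2 + 11·1.

46 16 10
20 12 17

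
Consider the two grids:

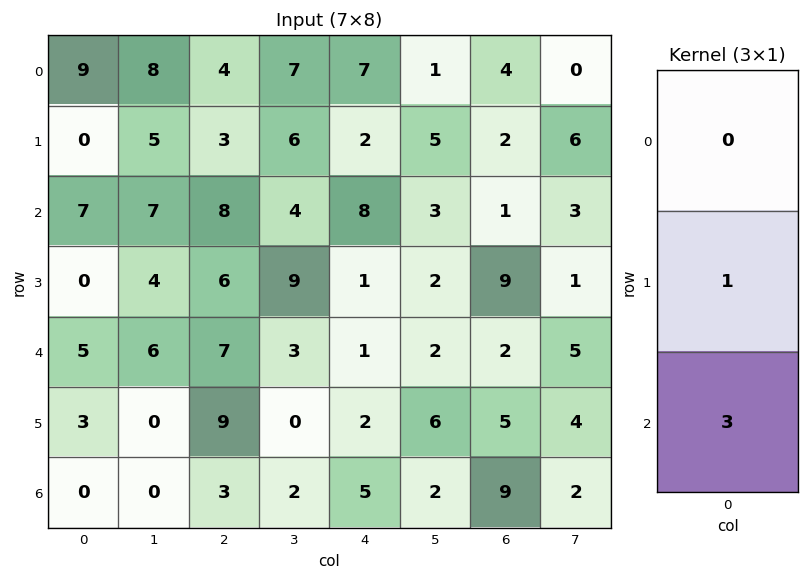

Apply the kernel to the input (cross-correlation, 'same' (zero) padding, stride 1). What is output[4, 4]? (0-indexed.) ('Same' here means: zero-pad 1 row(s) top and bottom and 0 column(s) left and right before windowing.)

7

The receptive field on the zero-padded input at this output position is [1 / 1 / 2]. Elementwise product with the kernel and sum: 1·1 + 2·3.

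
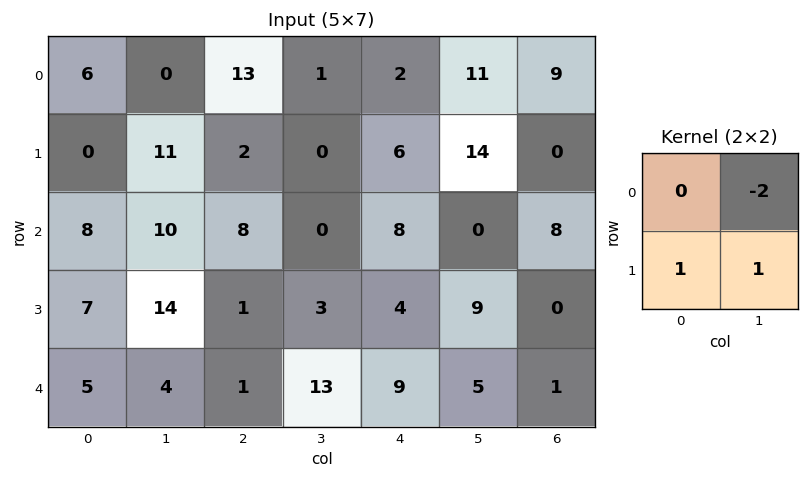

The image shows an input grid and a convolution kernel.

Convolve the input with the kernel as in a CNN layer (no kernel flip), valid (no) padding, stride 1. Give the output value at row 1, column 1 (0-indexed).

The receptive field on the input at this output position is [11 2 / 10 8]. Elementwise product with the kernel and sum: 2·-2 + 10·1 + 8·1.

14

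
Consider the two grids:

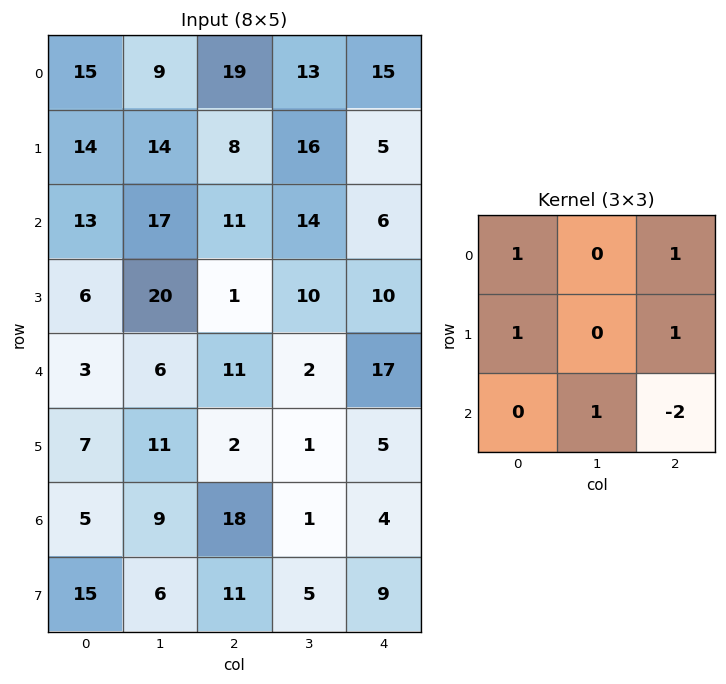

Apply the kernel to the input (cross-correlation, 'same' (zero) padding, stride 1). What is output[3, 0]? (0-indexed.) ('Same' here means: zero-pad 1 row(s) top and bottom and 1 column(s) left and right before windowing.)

28

The receptive field on the zero-padded input at this output position is [0 13 17 / 0 6 20 / 0 3 6]. Elementwise product with the kernel and sum: 0·1 + 17·1 + 0·1 + 20·1 + 3·1 + 6·-2.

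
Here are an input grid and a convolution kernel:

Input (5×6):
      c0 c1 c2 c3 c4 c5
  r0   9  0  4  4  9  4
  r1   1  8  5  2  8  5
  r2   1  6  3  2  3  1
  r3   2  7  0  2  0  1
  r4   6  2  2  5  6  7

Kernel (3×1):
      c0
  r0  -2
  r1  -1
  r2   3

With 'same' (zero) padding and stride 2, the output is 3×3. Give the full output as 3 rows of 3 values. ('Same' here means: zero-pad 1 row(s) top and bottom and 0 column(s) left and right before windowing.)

-6 11 15
3 -13 -19
-10 -2 -6

Output[0,0]: The receptive field on the zero-padded input at this output position is [0 / 9 / 1]. Elementwise product with the kernel and sum: 0·-2 + 9·-1 + 1·3.
Output[0,1]: The receptive field on the zero-padded input at this output position is [0 / 4 / 5]. Elementwise product with the kernel and sum: 0·-2 + 4·-1 + 5·3.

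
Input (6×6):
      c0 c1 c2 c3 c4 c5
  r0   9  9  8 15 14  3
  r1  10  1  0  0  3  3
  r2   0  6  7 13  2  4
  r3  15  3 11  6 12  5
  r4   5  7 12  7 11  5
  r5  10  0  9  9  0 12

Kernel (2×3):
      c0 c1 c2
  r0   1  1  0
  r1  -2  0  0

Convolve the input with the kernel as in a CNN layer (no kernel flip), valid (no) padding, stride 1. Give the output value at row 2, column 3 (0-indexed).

The receptive field on the input at this output position is [13 2 4 / 6 12 5]. Elementwise product with the kernel and sum: 13·1 + 2·1 + 6·-2.

3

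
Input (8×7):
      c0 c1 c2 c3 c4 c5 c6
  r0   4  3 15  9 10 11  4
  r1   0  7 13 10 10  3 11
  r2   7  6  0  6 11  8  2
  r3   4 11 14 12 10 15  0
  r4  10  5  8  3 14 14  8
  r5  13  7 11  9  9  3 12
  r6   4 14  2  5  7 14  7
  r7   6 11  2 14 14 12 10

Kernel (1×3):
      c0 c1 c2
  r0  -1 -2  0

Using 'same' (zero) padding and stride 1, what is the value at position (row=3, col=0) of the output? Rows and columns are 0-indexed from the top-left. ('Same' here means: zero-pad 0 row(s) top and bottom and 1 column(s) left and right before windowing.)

The receptive field on the zero-padded input at this output position is [0 4 11]. Elementwise product with the kernel and sum: 0·-1 + 4·-2.

-8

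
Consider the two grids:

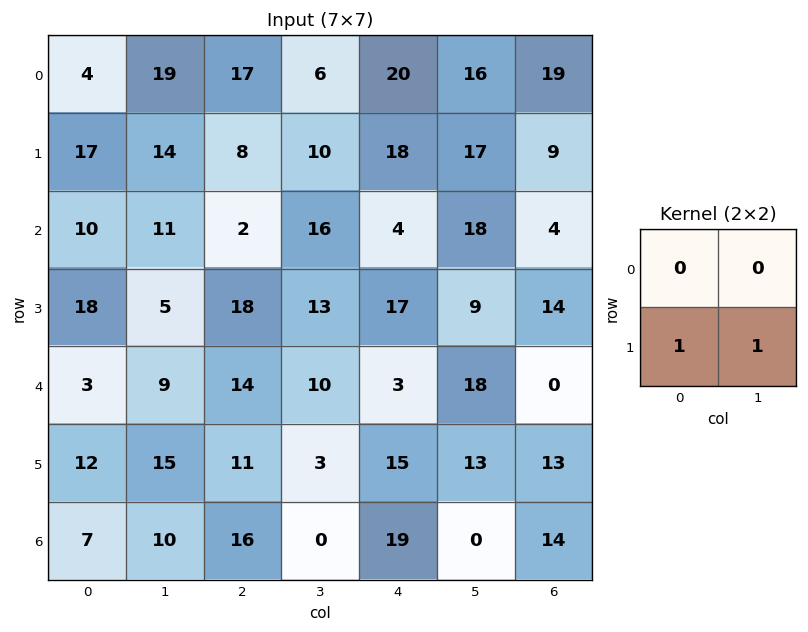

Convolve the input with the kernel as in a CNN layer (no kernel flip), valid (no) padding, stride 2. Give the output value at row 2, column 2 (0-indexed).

The receptive field on the input at this output position is [3 18 / 15 13]. Elementwise product with the kernel and sum: 15·1 + 13·1.

28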